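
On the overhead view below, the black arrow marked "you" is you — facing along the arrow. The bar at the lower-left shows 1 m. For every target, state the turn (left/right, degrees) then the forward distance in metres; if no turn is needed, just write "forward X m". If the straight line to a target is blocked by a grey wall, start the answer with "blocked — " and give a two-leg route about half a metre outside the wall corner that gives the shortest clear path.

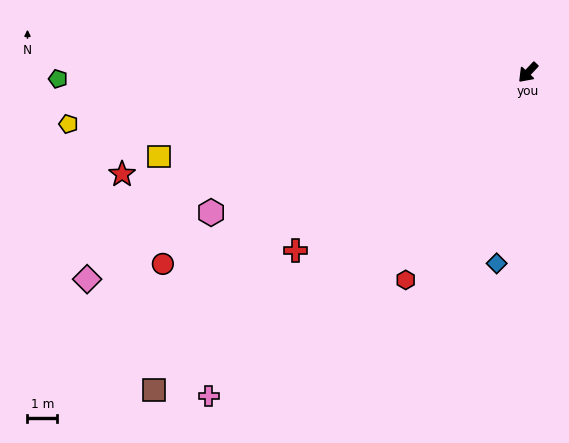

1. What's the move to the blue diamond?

turn left 34°, forward 6.5 m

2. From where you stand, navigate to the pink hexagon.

turn right 23°, forward 11.7 m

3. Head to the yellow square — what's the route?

turn right 34°, forward 12.8 m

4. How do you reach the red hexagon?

turn left 13°, forward 8.1 m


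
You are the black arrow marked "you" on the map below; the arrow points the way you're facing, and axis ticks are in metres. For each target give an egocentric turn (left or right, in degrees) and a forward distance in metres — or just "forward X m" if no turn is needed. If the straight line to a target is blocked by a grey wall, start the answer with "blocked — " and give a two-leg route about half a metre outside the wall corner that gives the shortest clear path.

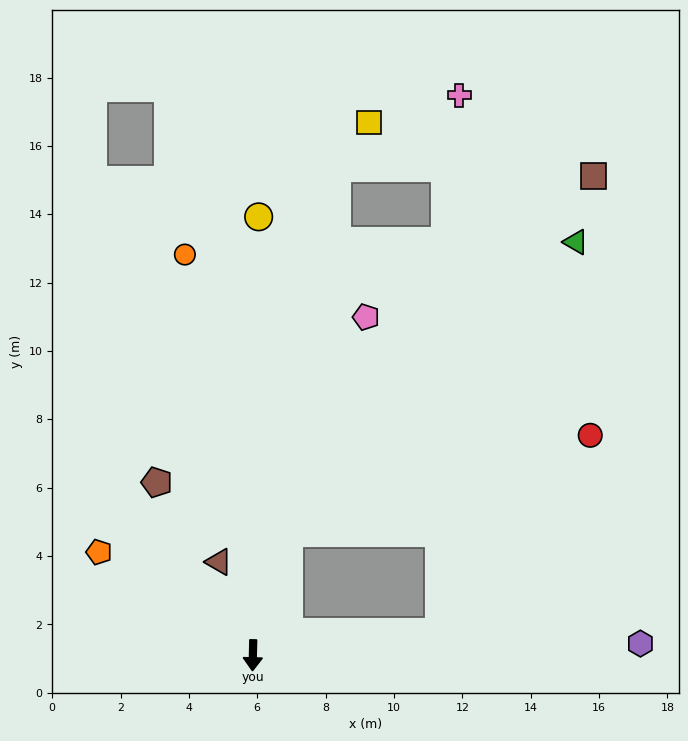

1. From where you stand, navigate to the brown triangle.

turn right 159°, forward 2.9 m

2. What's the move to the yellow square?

blocked — turn left 172°, forward 14.5 m, then turn right 26°, forward 1.6 m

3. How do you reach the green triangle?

blocked — turn left 165°, forward 3.7 m, then turn right 28°, forward 12.0 m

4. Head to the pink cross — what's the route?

blocked — turn left 172°, forward 14.5 m, then turn right 50°, forward 4.2 m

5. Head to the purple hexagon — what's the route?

turn left 93°, forward 11.3 m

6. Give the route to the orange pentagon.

turn right 122°, forward 5.4 m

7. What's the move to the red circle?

blocked — turn left 98°, forward 5.5 m, then turn left 46°, forward 7.3 m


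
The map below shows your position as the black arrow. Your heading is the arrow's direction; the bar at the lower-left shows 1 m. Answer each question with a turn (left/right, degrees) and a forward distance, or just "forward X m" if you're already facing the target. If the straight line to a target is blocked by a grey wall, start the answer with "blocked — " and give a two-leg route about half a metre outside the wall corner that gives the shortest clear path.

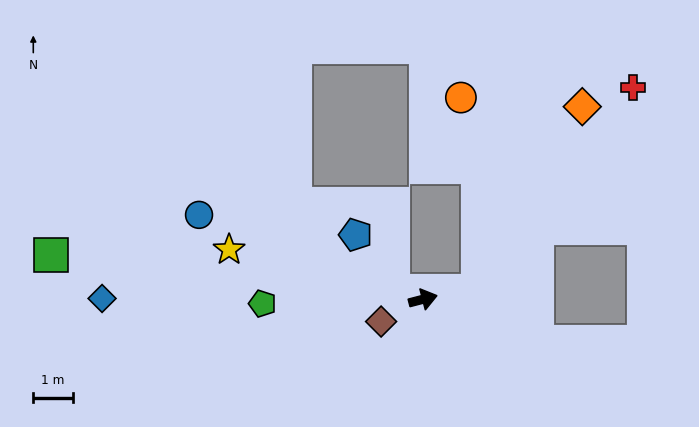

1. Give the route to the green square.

turn left 159°, forward 9.5 m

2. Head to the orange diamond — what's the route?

blocked — turn right 6°, forward 1.4 m, then turn left 52°, forward 5.4 m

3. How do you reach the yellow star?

turn left 151°, forward 5.1 m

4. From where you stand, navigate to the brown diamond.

turn right 167°, forward 1.2 m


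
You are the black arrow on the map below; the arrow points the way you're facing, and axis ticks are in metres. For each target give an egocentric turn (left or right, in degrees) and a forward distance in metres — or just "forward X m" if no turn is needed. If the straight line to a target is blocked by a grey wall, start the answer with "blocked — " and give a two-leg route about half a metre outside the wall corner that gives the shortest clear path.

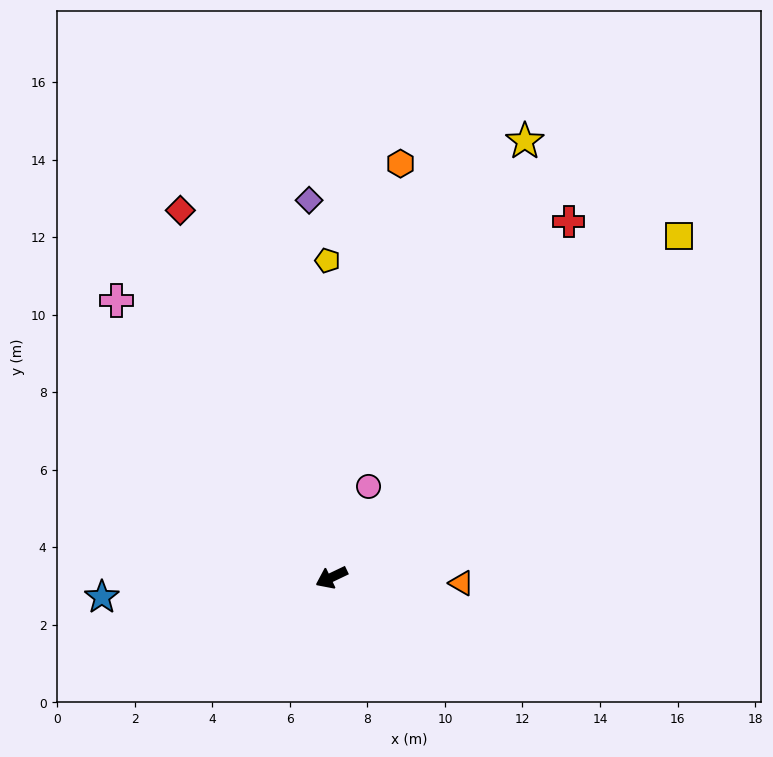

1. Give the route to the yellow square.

turn right 161°, forward 12.6 m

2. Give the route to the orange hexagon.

turn right 125°, forward 10.8 m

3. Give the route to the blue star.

turn right 21°, forward 5.9 m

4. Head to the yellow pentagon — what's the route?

turn right 115°, forward 8.2 m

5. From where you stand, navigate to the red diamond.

turn right 93°, forward 10.2 m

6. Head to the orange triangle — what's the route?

turn left 152°, forward 3.4 m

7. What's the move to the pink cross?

turn right 78°, forward 9.0 m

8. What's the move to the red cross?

turn right 149°, forward 11.0 m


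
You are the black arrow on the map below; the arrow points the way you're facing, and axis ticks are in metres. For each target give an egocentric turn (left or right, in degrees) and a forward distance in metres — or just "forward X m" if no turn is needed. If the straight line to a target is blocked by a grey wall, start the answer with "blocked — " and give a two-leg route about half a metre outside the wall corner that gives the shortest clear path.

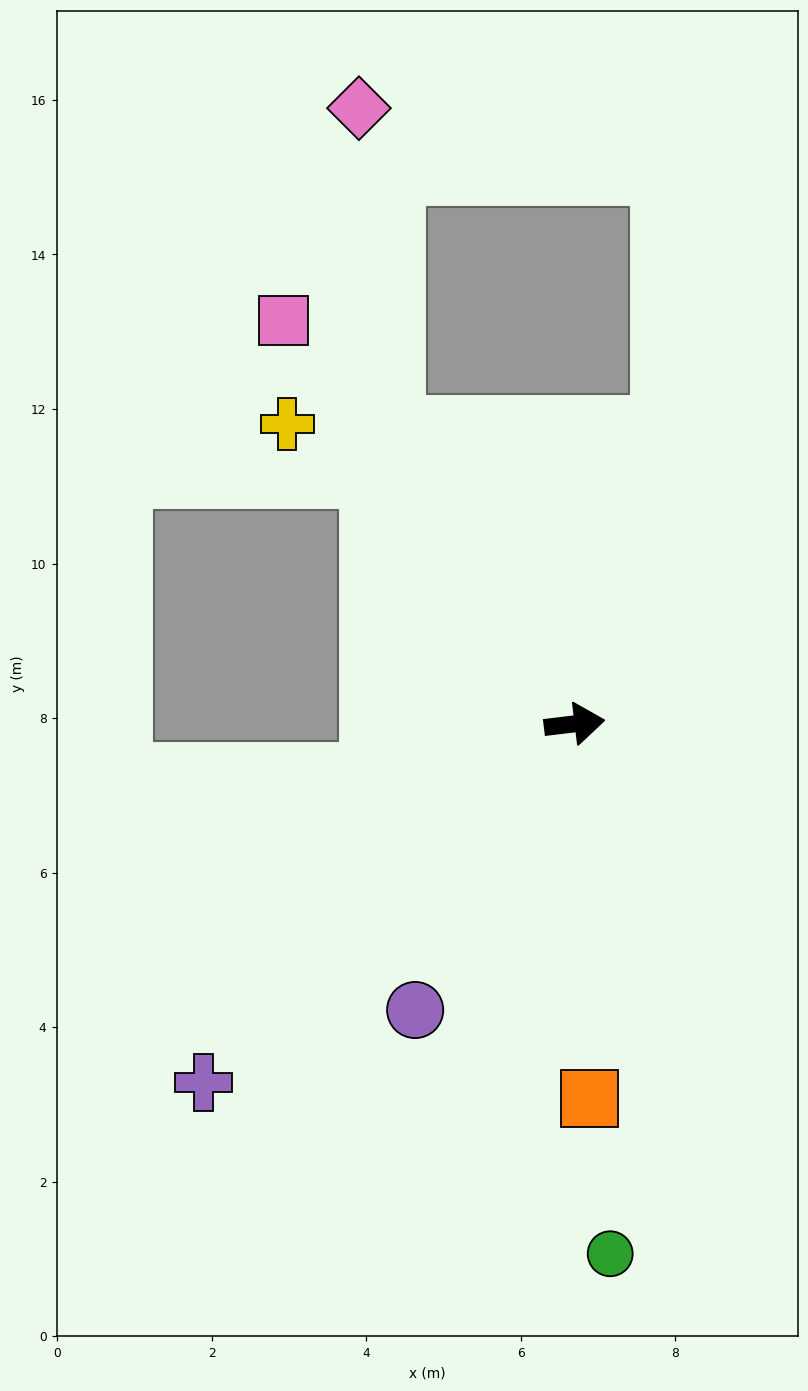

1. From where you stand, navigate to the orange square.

turn right 95°, forward 4.9 m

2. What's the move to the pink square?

turn left 119°, forward 6.4 m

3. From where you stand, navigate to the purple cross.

turn right 143°, forward 6.7 m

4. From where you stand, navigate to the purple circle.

turn right 126°, forward 4.2 m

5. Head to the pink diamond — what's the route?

blocked — turn left 115°, forward 4.5 m, then turn right 26°, forward 4.2 m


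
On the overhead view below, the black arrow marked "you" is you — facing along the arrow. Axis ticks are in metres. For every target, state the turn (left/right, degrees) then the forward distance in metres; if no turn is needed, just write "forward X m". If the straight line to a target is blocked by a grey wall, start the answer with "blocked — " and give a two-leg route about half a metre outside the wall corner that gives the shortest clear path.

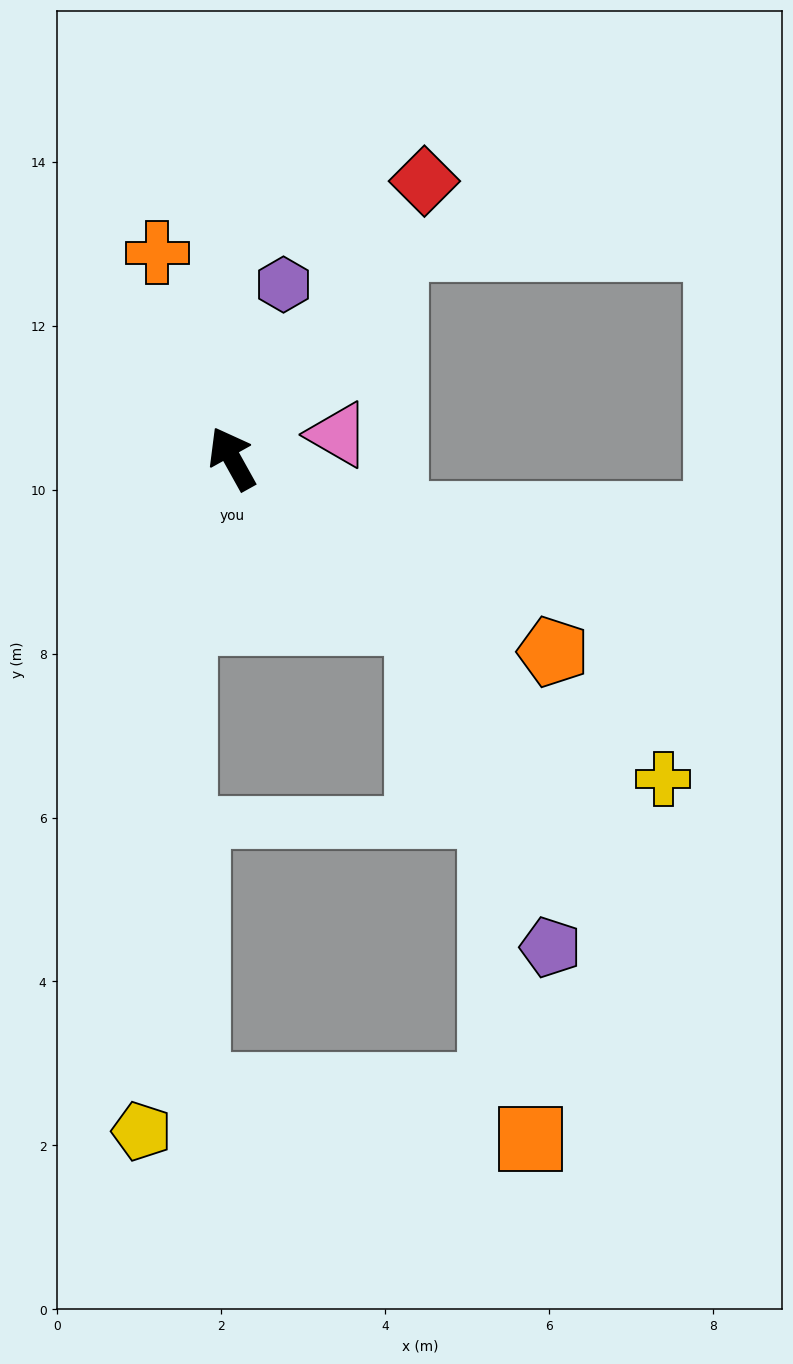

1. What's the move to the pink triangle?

turn right 106°, forward 1.3 m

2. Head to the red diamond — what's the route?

turn right 64°, forward 4.1 m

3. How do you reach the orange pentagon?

turn right 150°, forward 4.6 m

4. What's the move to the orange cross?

turn right 9°, forward 2.7 m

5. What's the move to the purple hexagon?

turn right 46°, forward 2.2 m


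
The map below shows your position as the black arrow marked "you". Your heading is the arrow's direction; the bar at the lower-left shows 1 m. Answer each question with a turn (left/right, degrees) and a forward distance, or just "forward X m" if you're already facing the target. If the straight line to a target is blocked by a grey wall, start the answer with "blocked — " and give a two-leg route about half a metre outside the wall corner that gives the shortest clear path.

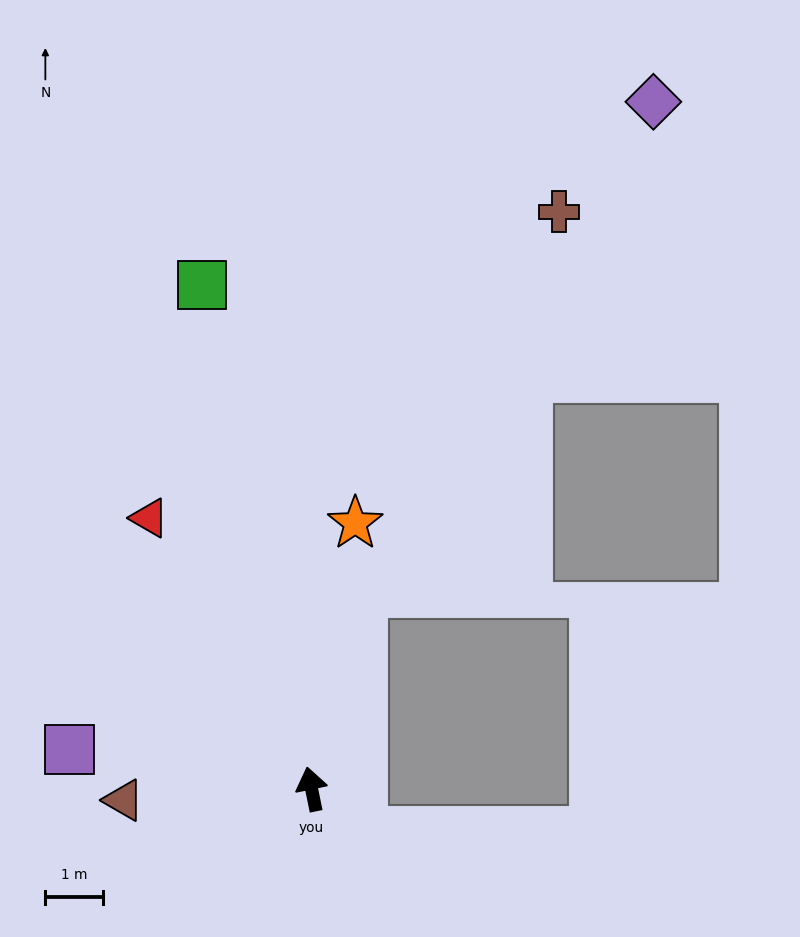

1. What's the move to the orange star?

turn right 21°, forward 4.7 m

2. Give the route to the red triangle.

turn left 19°, forward 5.5 m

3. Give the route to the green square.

forward 9.0 m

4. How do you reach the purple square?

turn left 69°, forward 4.3 m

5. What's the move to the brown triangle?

turn left 82°, forward 3.3 m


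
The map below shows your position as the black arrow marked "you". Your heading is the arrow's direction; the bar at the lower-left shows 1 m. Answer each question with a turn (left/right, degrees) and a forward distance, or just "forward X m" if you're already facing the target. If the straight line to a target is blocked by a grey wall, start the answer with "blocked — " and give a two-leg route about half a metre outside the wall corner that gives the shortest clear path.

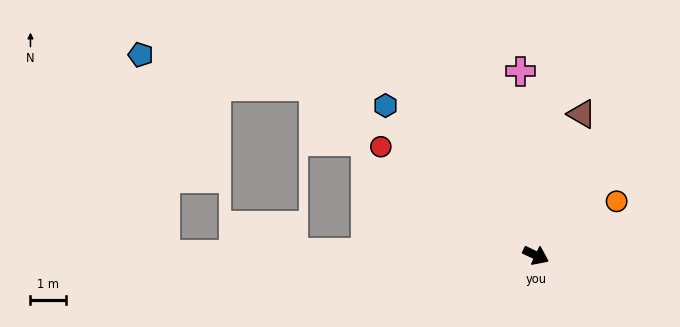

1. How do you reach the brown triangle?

turn left 97°, forward 4.2 m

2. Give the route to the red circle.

turn left 170°, forward 5.3 m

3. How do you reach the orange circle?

turn left 59°, forward 2.7 m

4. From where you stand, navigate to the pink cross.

turn left 120°, forward 5.2 m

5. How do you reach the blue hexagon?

turn left 160°, forward 6.0 m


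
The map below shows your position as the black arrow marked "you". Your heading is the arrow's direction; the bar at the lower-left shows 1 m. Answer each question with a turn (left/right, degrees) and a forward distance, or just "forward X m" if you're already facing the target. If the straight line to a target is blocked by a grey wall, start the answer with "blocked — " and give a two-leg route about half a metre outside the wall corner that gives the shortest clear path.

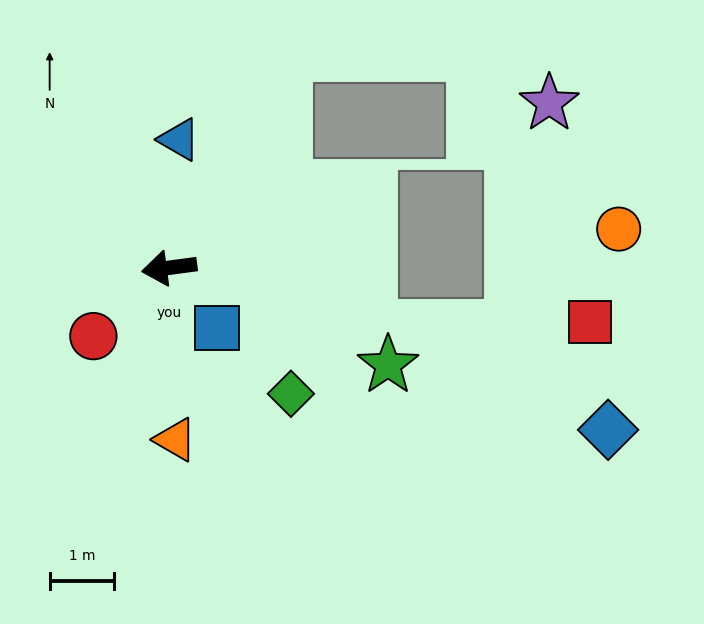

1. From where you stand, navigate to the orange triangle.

turn left 84°, forward 2.7 m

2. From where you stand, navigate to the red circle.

turn left 34°, forward 1.6 m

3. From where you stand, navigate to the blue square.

turn left 121°, forward 1.2 m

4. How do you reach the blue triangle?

turn right 102°, forward 2.0 m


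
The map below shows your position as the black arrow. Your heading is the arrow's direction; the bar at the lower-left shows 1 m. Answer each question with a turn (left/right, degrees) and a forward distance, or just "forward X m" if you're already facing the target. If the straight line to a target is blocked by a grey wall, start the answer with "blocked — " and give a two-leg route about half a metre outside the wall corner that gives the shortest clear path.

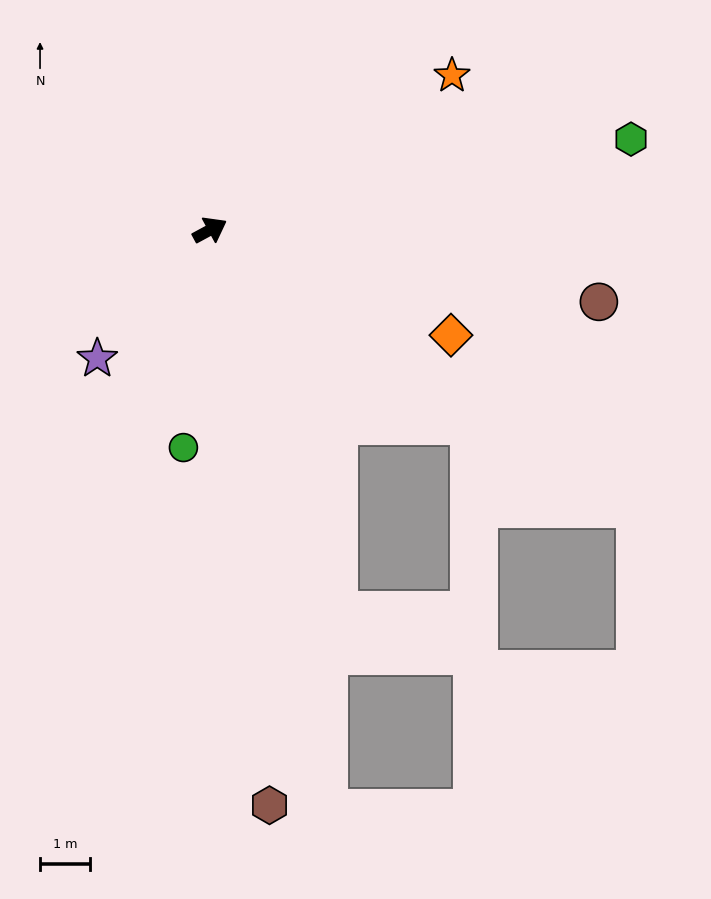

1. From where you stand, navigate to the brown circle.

turn right 39°, forward 7.9 m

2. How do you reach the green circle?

turn right 125°, forward 4.4 m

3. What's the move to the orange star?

turn left 4°, forward 5.8 m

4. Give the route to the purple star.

turn right 160°, forward 3.4 m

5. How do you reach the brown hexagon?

turn right 113°, forward 11.6 m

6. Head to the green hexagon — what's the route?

turn right 16°, forward 8.7 m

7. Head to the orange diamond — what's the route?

turn right 52°, forward 5.3 m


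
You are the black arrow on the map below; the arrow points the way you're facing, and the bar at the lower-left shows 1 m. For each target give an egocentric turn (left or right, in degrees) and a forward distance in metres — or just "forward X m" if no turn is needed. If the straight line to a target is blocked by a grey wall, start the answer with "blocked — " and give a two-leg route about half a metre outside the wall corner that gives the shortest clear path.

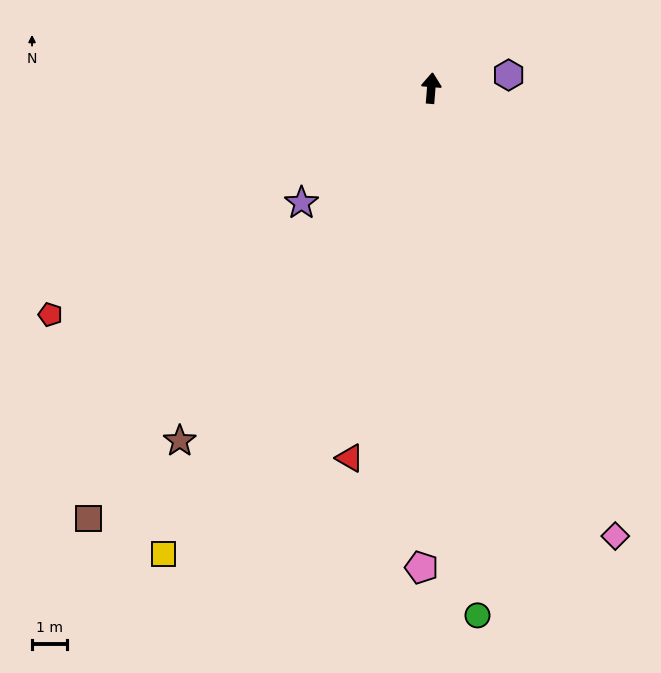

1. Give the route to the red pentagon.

turn left 125°, forward 12.8 m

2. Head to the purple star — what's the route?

turn left 136°, forward 5.0 m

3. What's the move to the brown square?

turn left 146°, forward 15.9 m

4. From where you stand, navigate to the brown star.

turn left 149°, forward 12.5 m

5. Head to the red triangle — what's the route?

turn left 172°, forward 10.9 m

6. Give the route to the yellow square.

turn left 155°, forward 15.5 m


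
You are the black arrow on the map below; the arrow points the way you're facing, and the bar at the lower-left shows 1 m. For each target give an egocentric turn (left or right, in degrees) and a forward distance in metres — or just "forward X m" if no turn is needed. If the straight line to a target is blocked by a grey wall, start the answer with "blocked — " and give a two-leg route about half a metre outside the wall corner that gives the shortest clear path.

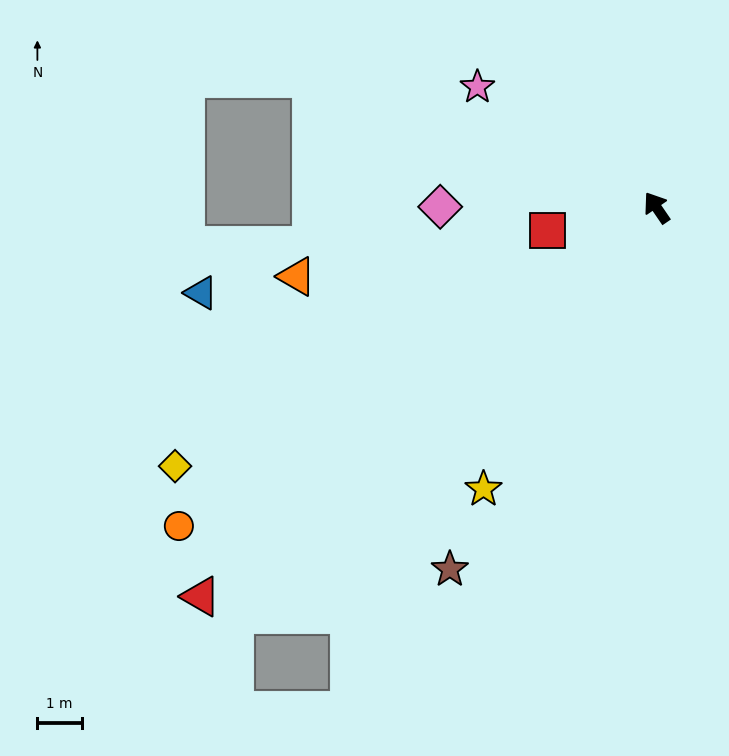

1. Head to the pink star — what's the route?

turn left 22°, forward 4.9 m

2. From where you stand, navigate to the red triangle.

turn left 96°, forward 13.5 m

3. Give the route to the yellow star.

turn left 114°, forward 7.5 m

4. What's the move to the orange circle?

turn left 89°, forward 13.0 m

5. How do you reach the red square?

turn left 67°, forward 2.5 m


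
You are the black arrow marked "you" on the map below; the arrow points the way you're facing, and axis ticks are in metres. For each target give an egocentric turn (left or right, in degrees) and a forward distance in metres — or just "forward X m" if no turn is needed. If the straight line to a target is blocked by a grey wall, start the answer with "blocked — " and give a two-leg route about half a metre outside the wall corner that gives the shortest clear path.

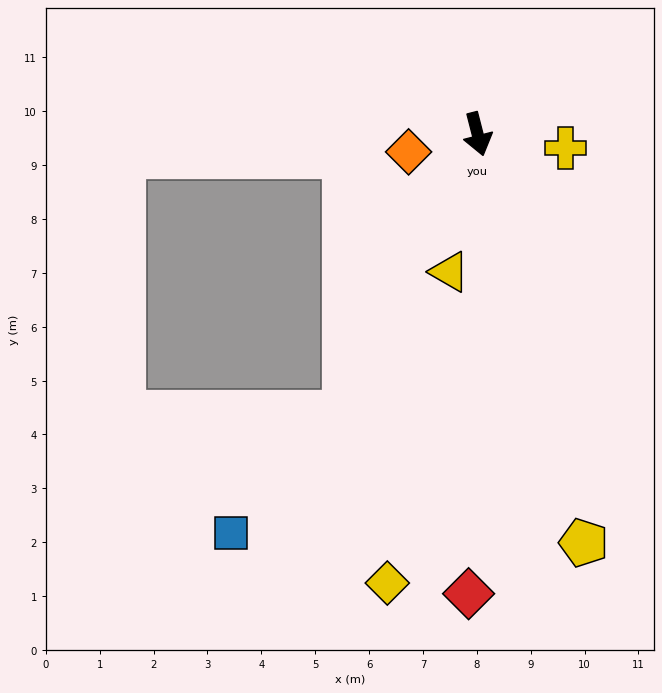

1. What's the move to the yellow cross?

turn left 67°, forward 1.7 m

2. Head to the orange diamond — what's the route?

turn right 90°, forward 1.3 m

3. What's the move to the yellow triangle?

turn right 26°, forward 2.6 m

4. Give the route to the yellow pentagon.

forward 7.8 m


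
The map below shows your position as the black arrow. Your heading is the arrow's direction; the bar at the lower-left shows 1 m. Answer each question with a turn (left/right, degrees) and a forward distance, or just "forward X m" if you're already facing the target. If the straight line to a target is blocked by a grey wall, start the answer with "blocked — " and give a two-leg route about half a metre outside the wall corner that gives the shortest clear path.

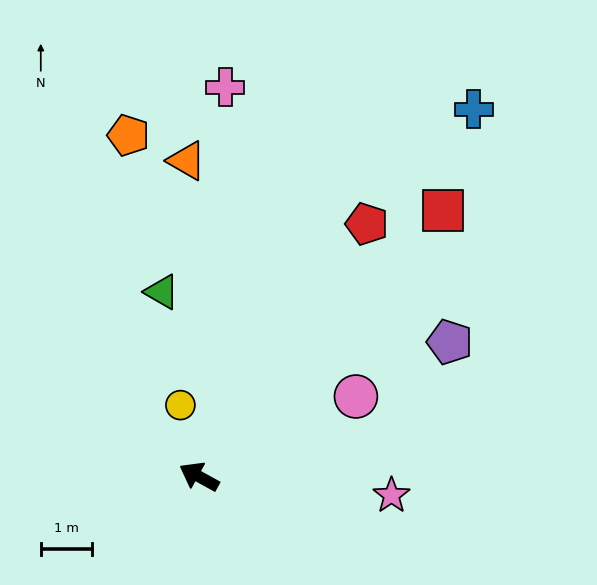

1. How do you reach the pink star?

turn right 157°, forward 3.8 m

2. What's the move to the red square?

turn right 104°, forward 7.1 m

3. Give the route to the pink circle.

turn right 124°, forward 3.5 m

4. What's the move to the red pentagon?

turn right 95°, forward 6.0 m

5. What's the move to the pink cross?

turn right 65°, forward 7.7 m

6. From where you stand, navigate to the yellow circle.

turn right 47°, forward 1.5 m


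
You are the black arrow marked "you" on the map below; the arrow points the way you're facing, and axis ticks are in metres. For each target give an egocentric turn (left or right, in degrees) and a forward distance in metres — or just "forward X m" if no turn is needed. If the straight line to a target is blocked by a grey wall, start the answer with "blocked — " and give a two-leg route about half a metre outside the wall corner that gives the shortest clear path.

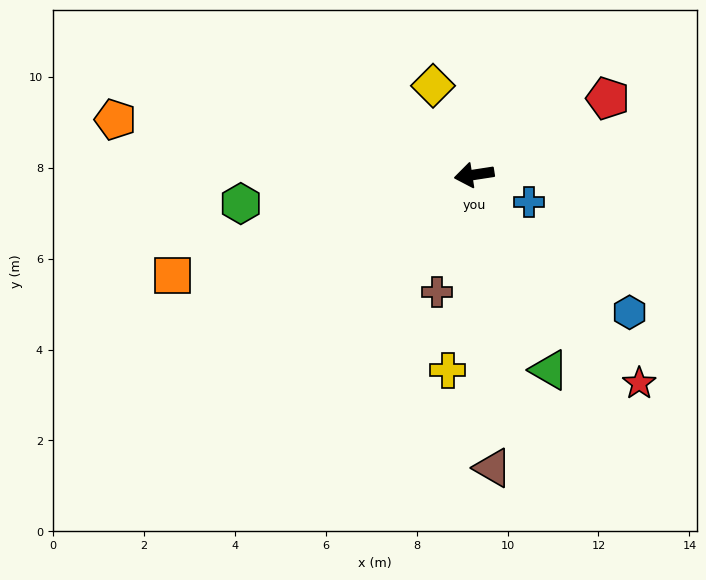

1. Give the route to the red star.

turn left 120°, forward 5.8 m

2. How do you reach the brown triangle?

turn left 85°, forward 6.5 m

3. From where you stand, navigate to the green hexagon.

forward 5.2 m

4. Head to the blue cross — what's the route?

turn left 145°, forward 1.3 m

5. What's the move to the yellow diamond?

turn right 74°, forward 2.2 m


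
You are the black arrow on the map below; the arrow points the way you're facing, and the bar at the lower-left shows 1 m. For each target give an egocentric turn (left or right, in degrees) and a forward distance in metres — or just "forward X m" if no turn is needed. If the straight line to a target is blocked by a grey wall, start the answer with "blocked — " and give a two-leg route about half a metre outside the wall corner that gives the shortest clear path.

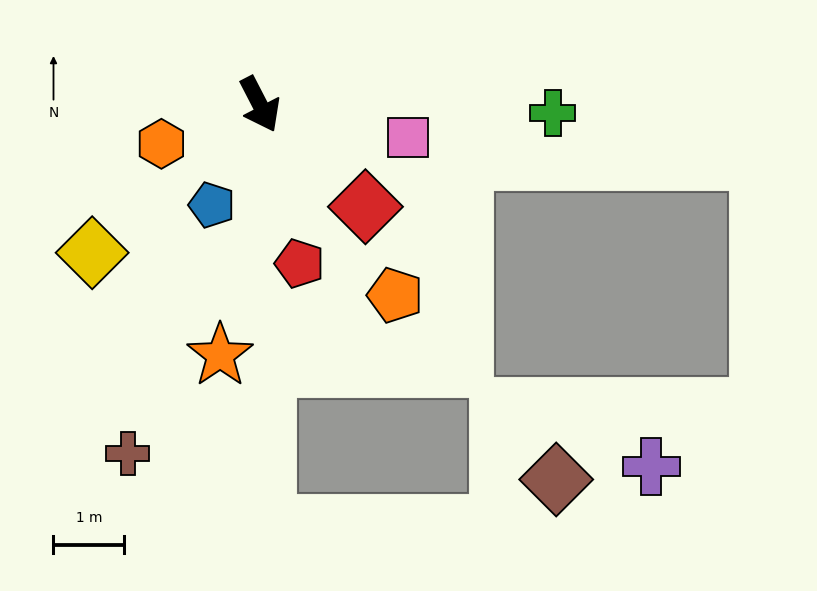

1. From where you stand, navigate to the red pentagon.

turn right 13°, forward 2.3 m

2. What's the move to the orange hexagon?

turn right 96°, forward 1.5 m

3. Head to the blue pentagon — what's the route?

turn right 53°, forward 1.6 m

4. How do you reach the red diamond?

turn left 19°, forward 2.1 m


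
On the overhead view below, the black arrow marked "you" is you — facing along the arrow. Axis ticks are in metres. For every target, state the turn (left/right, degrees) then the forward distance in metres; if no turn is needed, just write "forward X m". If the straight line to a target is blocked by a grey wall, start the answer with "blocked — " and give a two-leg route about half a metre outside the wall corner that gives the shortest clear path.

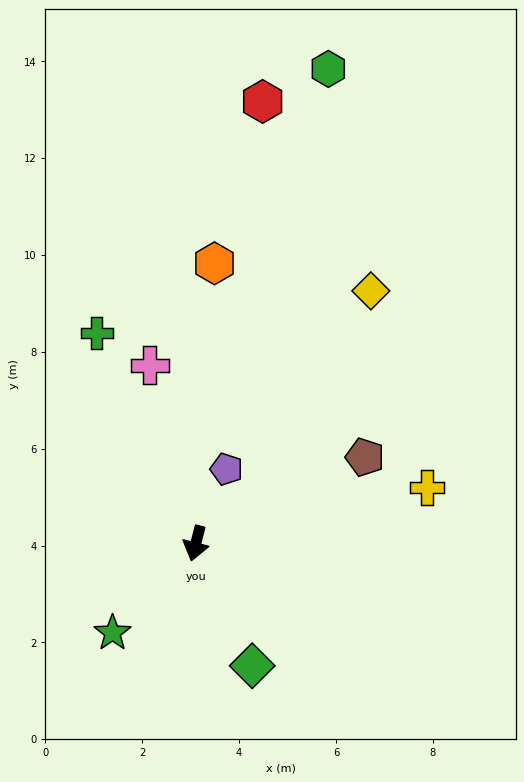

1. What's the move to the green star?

turn right 29°, forward 2.5 m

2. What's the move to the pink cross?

turn right 151°, forward 3.8 m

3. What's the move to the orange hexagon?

turn right 169°, forward 5.8 m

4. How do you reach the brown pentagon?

turn left 131°, forward 3.9 m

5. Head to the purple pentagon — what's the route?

turn left 172°, forward 1.7 m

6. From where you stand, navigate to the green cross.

turn right 140°, forward 4.8 m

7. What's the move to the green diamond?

turn left 39°, forward 2.8 m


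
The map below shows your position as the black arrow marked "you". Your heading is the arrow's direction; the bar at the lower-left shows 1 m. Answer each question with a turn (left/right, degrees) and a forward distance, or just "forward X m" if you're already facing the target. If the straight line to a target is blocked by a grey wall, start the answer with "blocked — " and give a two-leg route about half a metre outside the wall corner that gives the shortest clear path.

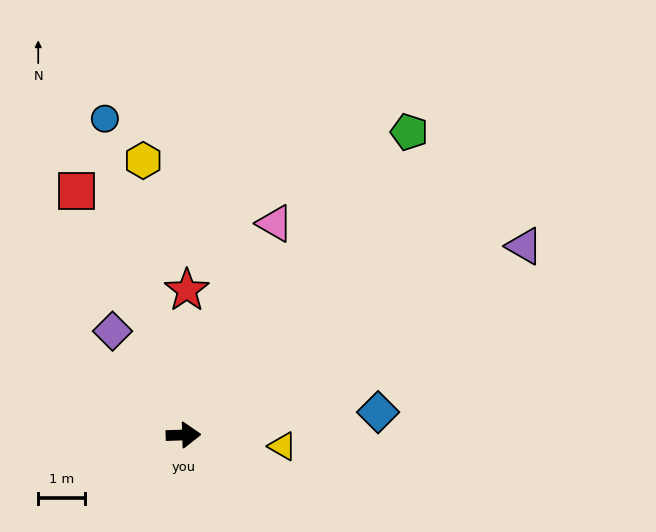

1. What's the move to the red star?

turn left 87°, forward 3.1 m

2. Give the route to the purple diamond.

turn left 122°, forward 2.7 m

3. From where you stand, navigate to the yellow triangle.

turn right 8°, forward 2.2 m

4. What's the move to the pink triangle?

turn left 65°, forward 5.0 m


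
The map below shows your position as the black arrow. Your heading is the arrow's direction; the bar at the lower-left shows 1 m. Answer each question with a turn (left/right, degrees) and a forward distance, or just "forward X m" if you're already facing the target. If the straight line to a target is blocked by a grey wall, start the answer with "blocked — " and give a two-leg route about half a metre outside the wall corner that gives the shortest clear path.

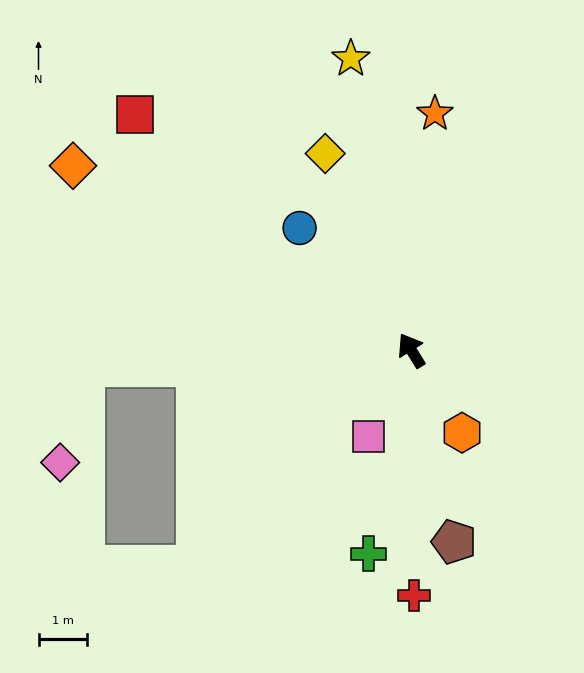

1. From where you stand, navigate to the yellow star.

turn right 20°, forward 6.1 m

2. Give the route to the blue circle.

turn left 11°, forward 3.4 m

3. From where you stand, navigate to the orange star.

turn right 37°, forward 4.9 m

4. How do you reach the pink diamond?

blocked — turn left 61°, forward 6.7 m, then turn left 73°, forward 2.0 m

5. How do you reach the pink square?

turn left 122°, forward 2.0 m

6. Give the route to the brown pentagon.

turn left 161°, forward 4.0 m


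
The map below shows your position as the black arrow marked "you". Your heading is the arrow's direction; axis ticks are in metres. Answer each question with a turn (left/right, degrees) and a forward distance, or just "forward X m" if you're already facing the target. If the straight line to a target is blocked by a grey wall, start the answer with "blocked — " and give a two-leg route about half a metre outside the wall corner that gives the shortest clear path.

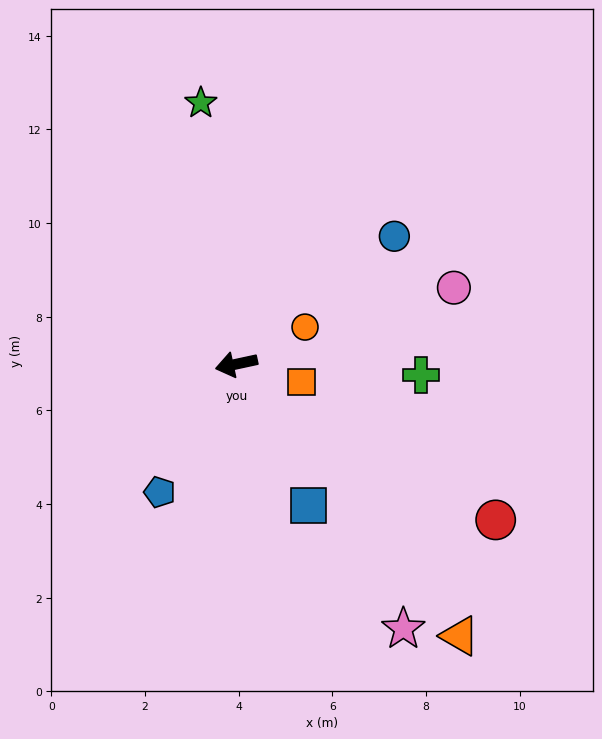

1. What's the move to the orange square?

turn left 153°, forward 1.4 m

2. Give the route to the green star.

turn right 94°, forward 5.6 m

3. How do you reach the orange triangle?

turn left 117°, forward 7.5 m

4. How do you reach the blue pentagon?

turn left 47°, forward 3.2 m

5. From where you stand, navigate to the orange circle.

turn right 164°, forward 1.7 m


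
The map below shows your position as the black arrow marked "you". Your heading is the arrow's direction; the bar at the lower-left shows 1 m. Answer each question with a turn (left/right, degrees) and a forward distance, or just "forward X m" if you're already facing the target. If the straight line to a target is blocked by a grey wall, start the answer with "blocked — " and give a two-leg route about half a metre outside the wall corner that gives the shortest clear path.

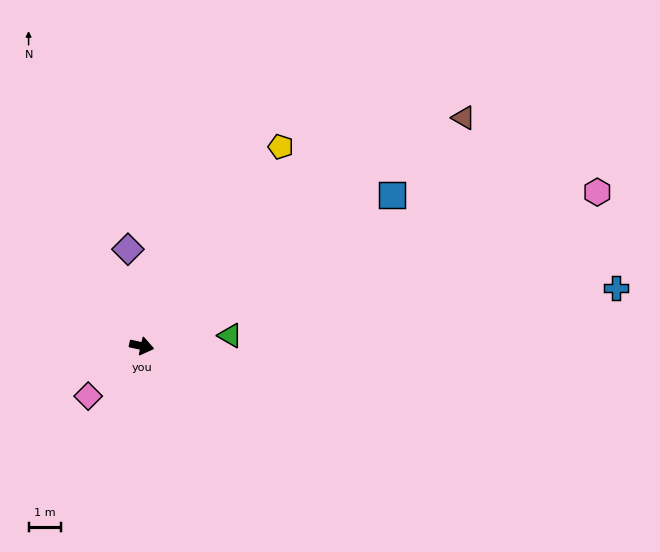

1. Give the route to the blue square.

turn left 43°, forward 9.0 m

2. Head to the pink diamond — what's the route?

turn right 125°, forward 2.2 m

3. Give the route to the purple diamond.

turn left 110°, forward 3.0 m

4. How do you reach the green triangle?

turn left 19°, forward 2.7 m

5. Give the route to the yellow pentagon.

turn left 67°, forward 7.4 m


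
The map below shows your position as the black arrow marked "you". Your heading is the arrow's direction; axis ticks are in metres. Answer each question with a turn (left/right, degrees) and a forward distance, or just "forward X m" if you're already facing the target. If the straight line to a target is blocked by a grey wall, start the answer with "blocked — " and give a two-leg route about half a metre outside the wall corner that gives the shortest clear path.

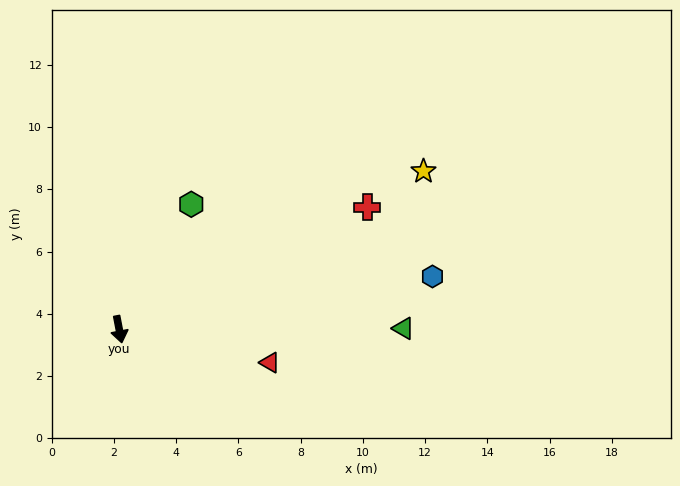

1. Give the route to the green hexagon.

turn left 139°, forward 4.6 m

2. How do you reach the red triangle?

turn left 67°, forward 5.0 m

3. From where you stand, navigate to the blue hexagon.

turn left 89°, forward 10.2 m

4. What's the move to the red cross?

turn left 105°, forward 8.9 m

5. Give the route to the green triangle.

turn left 79°, forward 9.1 m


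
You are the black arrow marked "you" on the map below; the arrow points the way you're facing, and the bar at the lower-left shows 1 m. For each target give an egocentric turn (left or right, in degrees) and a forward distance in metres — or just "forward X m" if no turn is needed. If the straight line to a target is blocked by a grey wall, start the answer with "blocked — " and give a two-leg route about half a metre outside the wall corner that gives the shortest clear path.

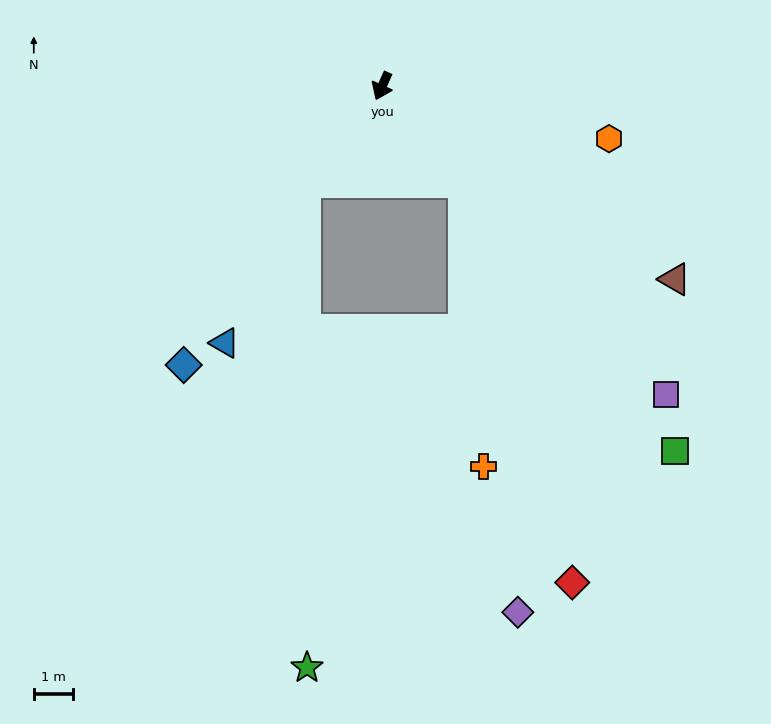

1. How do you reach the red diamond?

blocked — turn left 65°, forward 3.2 m, then turn right 26°, forward 10.6 m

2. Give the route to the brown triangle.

turn left 81°, forward 9.0 m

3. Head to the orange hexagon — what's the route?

turn left 101°, forward 6.0 m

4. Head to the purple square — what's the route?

turn left 67°, forward 10.7 m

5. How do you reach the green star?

blocked — turn right 15°, forward 3.1 m, then turn left 39°, forward 12.4 m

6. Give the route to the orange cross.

blocked — turn left 65°, forward 3.2 m, then turn right 37°, forward 7.3 m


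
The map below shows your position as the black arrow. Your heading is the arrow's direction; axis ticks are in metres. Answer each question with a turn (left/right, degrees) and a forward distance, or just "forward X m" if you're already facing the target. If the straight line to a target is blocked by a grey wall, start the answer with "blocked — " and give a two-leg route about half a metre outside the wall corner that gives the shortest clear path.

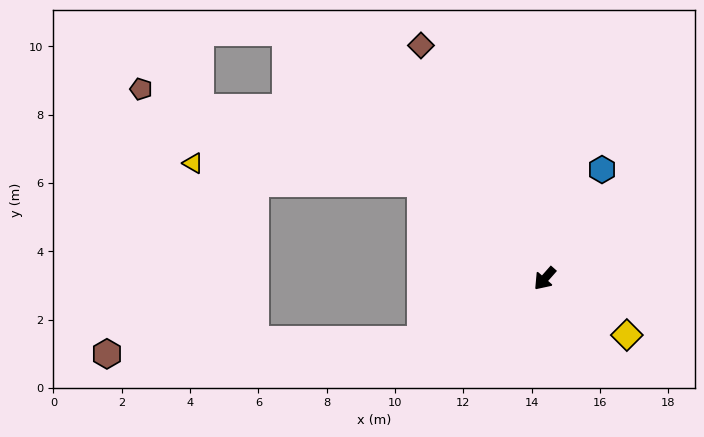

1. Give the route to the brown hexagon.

blocked — turn right 22°, forward 4.0 m, then turn right 24°, forward 9.2 m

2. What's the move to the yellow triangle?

blocked — turn right 87°, forward 4.6 m, then turn left 34°, forward 6.7 m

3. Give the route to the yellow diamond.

turn left 97°, forward 2.9 m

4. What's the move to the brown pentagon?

blocked — turn right 87°, forward 4.6 m, then turn left 20°, forward 8.7 m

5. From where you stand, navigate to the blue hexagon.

turn right 166°, forward 3.6 m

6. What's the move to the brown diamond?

turn right 111°, forward 7.7 m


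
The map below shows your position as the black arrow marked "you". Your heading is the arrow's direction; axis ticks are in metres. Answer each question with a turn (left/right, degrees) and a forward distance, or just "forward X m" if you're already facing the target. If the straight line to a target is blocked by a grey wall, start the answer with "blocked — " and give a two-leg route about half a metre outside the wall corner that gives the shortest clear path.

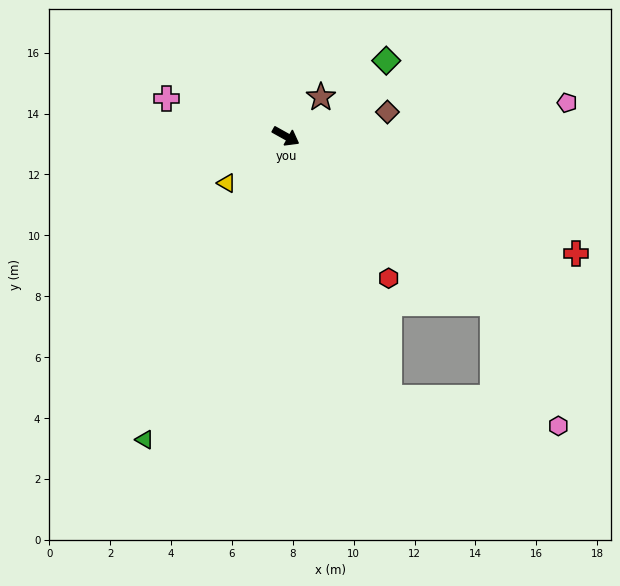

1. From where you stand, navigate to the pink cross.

turn right 168°, forward 4.1 m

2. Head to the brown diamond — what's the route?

turn left 43°, forward 3.4 m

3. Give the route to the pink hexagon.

blocked — turn right 10°, forward 8.7 m, then turn right 23°, forward 4.6 m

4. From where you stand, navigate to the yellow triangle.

turn right 112°, forward 2.5 m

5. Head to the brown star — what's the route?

turn left 77°, forward 1.7 m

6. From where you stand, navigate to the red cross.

turn left 7°, forward 10.3 m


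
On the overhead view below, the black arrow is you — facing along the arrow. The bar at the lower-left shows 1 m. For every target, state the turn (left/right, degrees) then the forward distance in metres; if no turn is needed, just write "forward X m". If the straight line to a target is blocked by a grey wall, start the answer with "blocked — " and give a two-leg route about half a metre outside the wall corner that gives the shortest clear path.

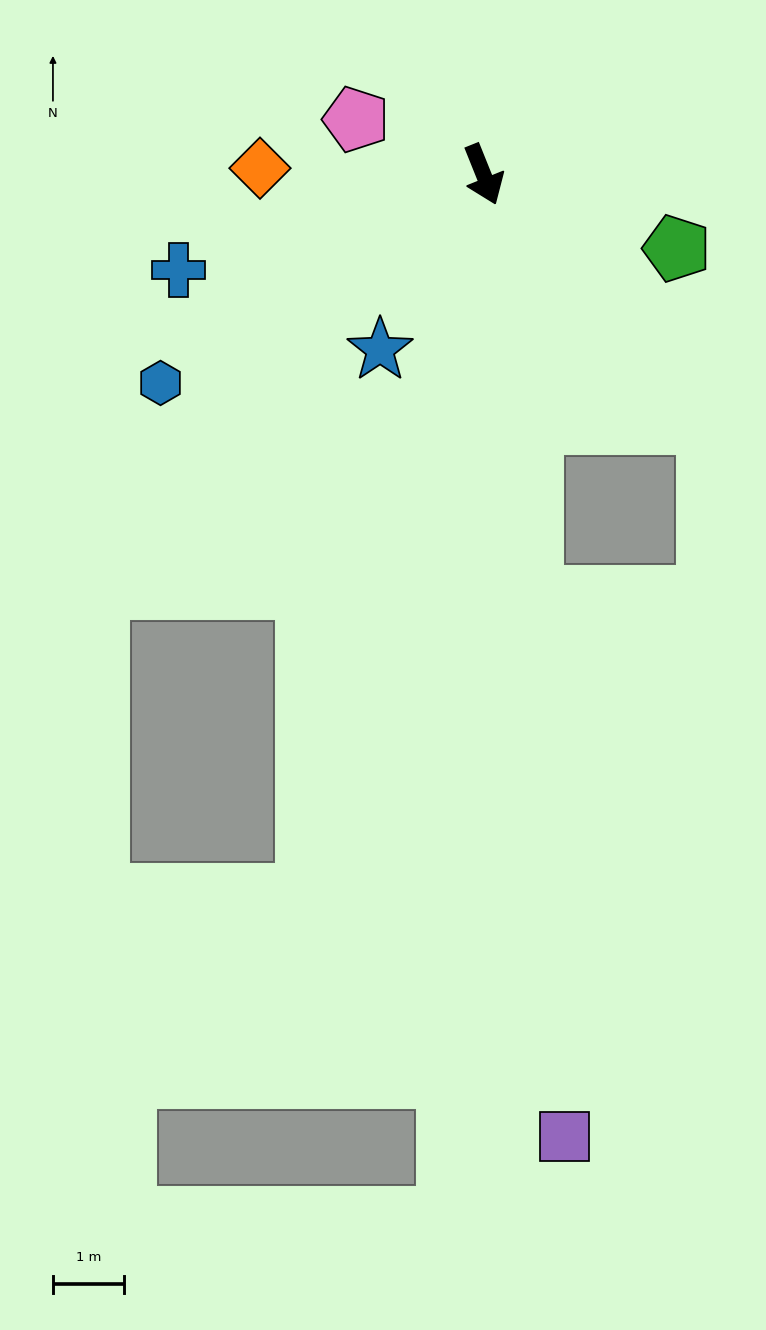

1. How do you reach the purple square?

turn right 17°, forward 13.6 m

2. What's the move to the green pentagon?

turn left 47°, forward 2.9 m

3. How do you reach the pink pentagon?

turn right 135°, forward 2.0 m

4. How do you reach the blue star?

turn right 52°, forward 2.9 m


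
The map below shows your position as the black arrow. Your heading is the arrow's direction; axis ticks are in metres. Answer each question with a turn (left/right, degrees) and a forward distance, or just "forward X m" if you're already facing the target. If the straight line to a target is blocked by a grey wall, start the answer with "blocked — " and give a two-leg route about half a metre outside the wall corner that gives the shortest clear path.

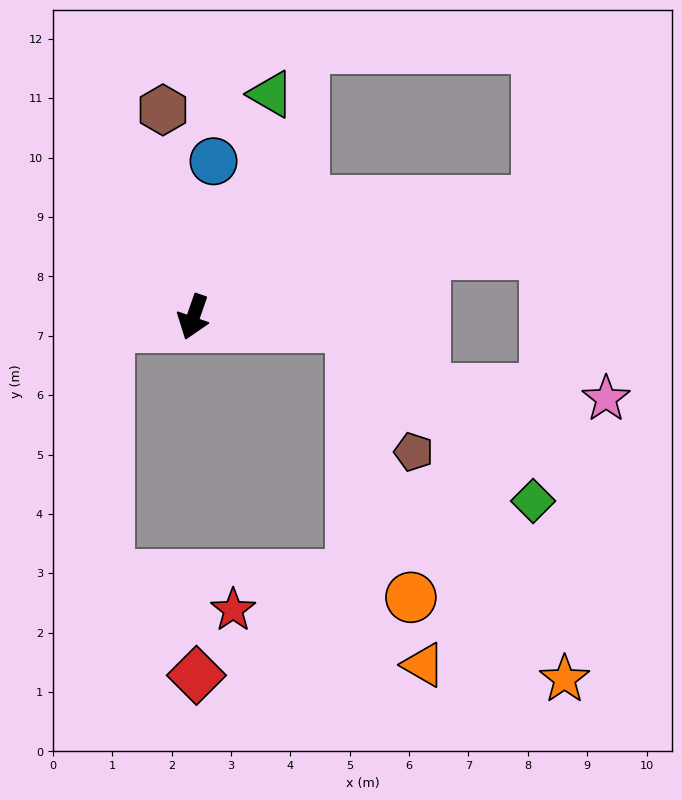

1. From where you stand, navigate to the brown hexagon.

turn right 153°, forward 3.5 m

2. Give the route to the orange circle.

blocked — turn left 105°, forward 2.7 m, then turn right 73°, forward 4.7 m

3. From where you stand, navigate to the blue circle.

turn right 168°, forward 2.6 m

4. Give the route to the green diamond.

blocked — turn left 105°, forward 2.7 m, then turn right 39°, forward 4.2 m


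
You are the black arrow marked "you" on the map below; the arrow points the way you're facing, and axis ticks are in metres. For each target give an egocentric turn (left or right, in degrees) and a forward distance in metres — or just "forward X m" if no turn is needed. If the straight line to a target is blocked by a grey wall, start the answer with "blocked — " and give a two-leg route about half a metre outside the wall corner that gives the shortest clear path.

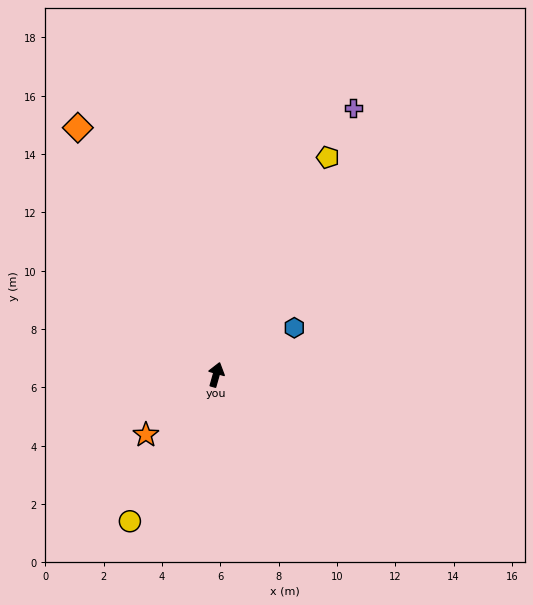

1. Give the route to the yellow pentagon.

turn right 11°, forward 8.4 m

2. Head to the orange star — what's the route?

turn left 146°, forward 3.2 m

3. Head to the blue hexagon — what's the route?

turn right 43°, forward 3.1 m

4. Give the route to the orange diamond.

turn left 45°, forward 9.7 m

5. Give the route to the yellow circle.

turn left 165°, forward 5.8 m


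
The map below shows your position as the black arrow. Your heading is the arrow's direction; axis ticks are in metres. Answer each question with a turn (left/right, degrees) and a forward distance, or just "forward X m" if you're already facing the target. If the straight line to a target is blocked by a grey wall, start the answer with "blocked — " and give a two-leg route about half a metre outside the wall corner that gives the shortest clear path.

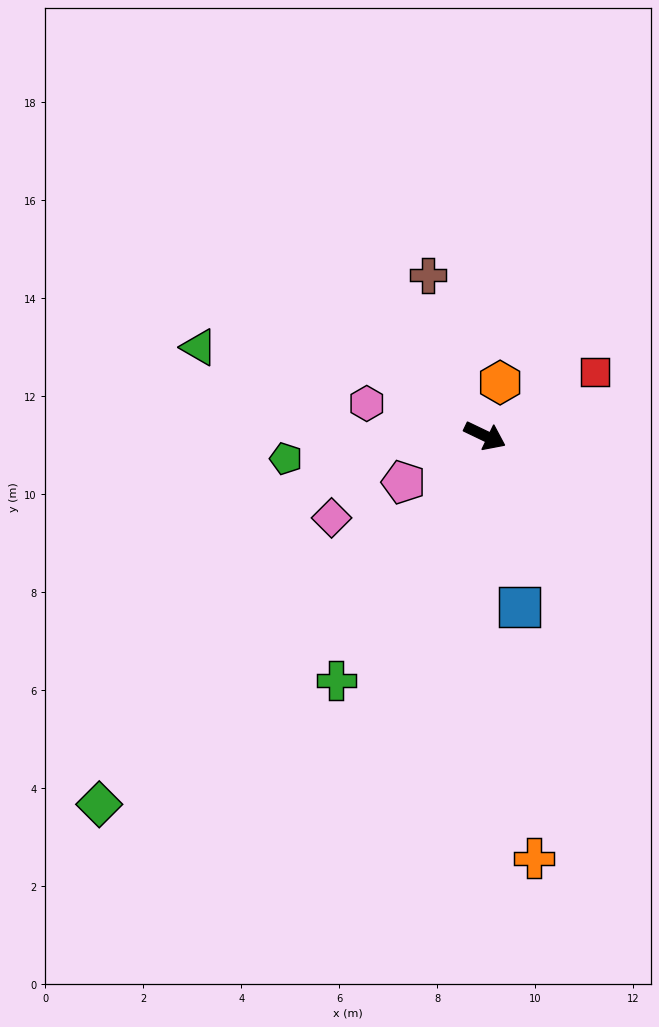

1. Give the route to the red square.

turn left 56°, forward 2.6 m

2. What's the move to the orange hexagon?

turn left 100°, forward 1.1 m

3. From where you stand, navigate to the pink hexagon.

turn right 170°, forward 2.5 m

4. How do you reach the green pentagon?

turn right 148°, forward 4.1 m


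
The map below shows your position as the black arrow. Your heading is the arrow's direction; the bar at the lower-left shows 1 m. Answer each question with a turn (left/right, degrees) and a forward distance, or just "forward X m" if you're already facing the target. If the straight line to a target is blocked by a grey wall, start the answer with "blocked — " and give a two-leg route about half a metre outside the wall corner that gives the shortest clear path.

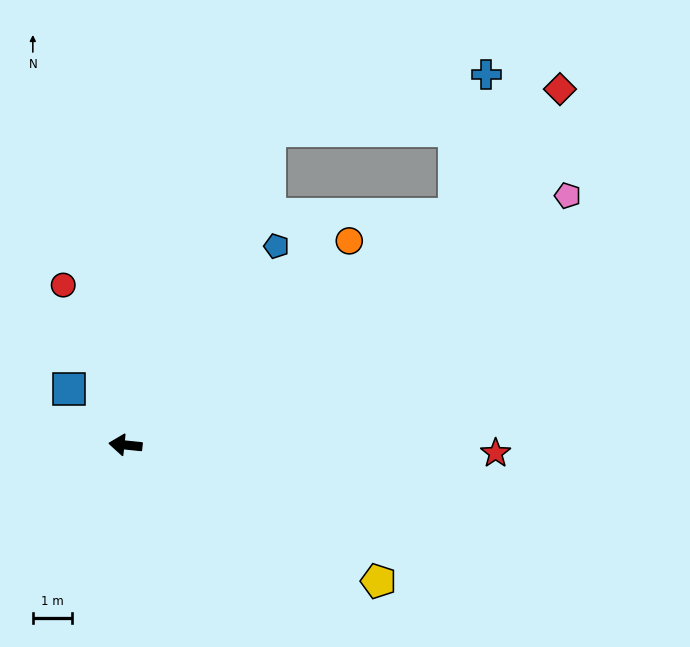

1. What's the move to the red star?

turn right 175°, forward 9.5 m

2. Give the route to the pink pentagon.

turn right 145°, forward 13.0 m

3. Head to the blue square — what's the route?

turn right 39°, forward 2.0 m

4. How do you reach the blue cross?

blocked — turn right 139°, forward 10.3 m, then turn left 42°, forward 3.7 m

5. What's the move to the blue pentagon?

turn right 121°, forward 6.4 m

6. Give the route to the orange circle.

turn right 132°, forward 7.8 m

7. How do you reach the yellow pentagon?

turn left 158°, forward 7.4 m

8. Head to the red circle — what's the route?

turn right 63°, forward 4.4 m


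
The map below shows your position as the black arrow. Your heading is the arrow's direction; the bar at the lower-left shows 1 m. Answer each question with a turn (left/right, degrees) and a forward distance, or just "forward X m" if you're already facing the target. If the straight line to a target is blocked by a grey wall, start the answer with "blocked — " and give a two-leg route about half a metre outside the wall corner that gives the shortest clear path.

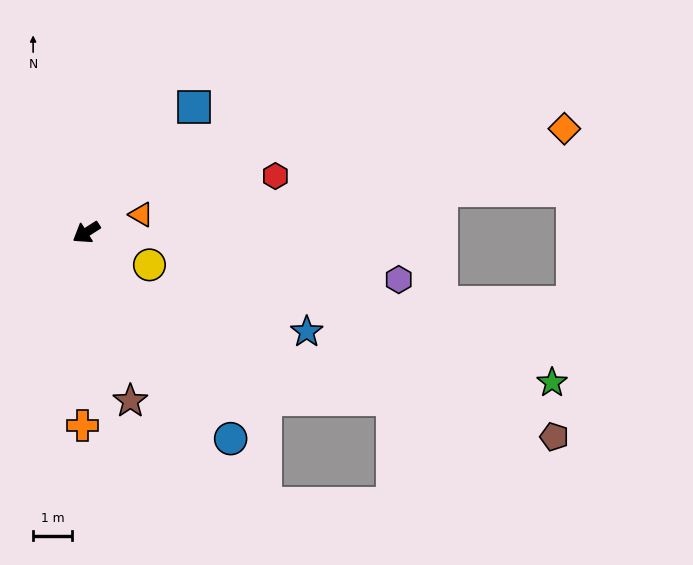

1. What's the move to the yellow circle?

turn left 120°, forward 1.8 m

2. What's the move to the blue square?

turn right 163°, forward 4.2 m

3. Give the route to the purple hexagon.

turn left 139°, forward 8.1 m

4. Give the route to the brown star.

turn left 72°, forward 4.5 m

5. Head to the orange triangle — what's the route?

turn left 165°, forward 1.5 m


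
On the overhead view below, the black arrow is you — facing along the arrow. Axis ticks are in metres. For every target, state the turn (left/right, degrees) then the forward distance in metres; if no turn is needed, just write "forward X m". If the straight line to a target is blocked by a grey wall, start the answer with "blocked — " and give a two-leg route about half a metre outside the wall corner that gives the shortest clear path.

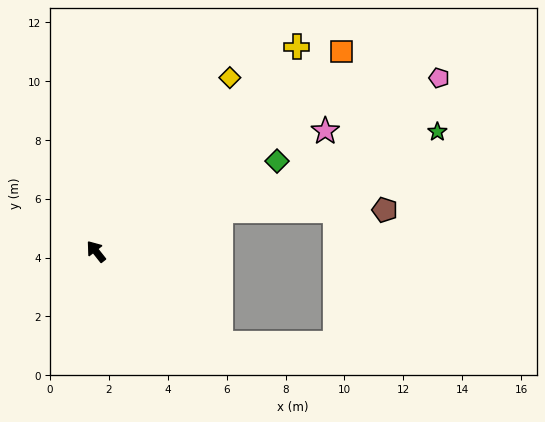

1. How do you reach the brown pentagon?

blocked — turn right 110°, forward 4.5 m, then turn right 18°, forward 5.6 m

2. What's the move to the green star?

turn right 109°, forward 12.3 m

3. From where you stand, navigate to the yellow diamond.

turn right 76°, forward 7.4 m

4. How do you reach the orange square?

turn right 89°, forward 10.8 m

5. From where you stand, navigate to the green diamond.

turn right 102°, forward 6.9 m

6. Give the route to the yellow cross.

turn right 83°, forward 9.7 m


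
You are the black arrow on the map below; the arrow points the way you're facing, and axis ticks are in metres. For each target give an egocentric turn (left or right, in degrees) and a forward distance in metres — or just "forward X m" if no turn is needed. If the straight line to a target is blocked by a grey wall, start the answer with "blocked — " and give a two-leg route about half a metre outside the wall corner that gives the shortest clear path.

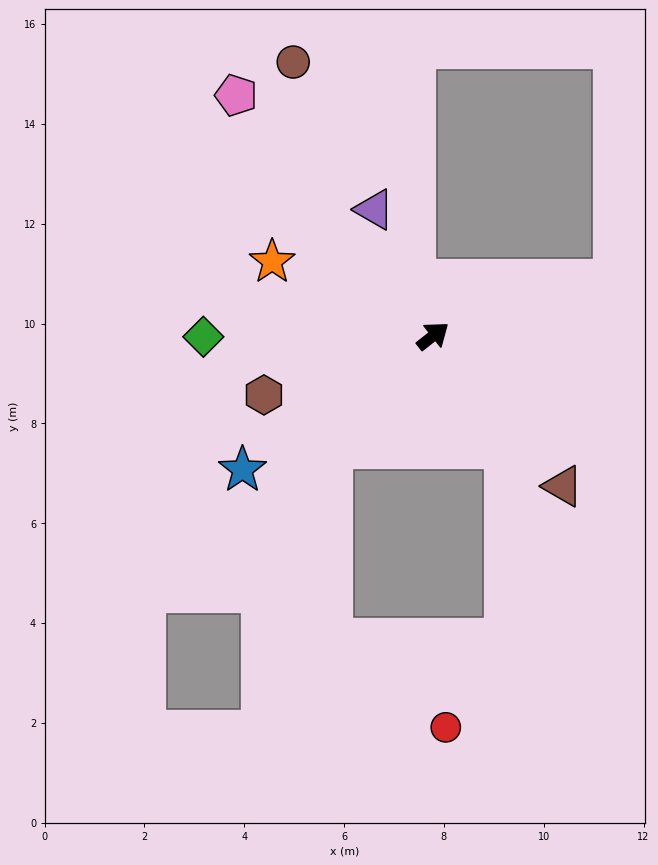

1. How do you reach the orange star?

turn left 117°, forward 3.6 m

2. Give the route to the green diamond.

turn left 142°, forward 4.6 m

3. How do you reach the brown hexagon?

turn left 161°, forward 3.6 m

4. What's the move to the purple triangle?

turn left 77°, forward 2.8 m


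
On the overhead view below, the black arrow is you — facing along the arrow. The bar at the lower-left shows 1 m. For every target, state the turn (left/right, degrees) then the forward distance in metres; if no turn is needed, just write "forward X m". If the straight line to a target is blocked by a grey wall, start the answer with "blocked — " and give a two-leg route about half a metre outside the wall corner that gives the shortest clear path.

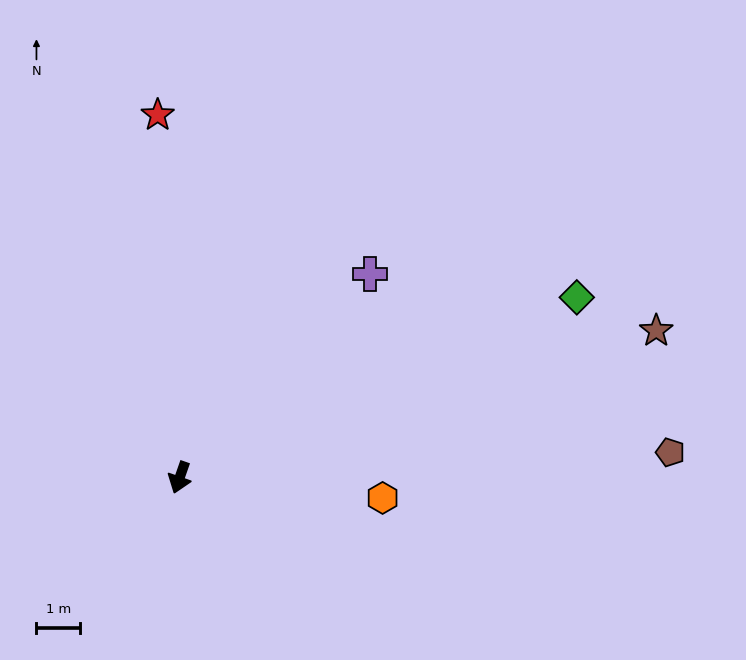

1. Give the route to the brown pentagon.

turn left 112°, forward 11.3 m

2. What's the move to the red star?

turn right 157°, forward 8.4 m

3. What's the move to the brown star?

turn left 126°, forward 11.5 m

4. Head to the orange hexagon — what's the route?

turn left 104°, forward 4.7 m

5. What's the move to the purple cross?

turn left 156°, forward 6.4 m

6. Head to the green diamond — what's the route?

turn left 134°, forward 10.1 m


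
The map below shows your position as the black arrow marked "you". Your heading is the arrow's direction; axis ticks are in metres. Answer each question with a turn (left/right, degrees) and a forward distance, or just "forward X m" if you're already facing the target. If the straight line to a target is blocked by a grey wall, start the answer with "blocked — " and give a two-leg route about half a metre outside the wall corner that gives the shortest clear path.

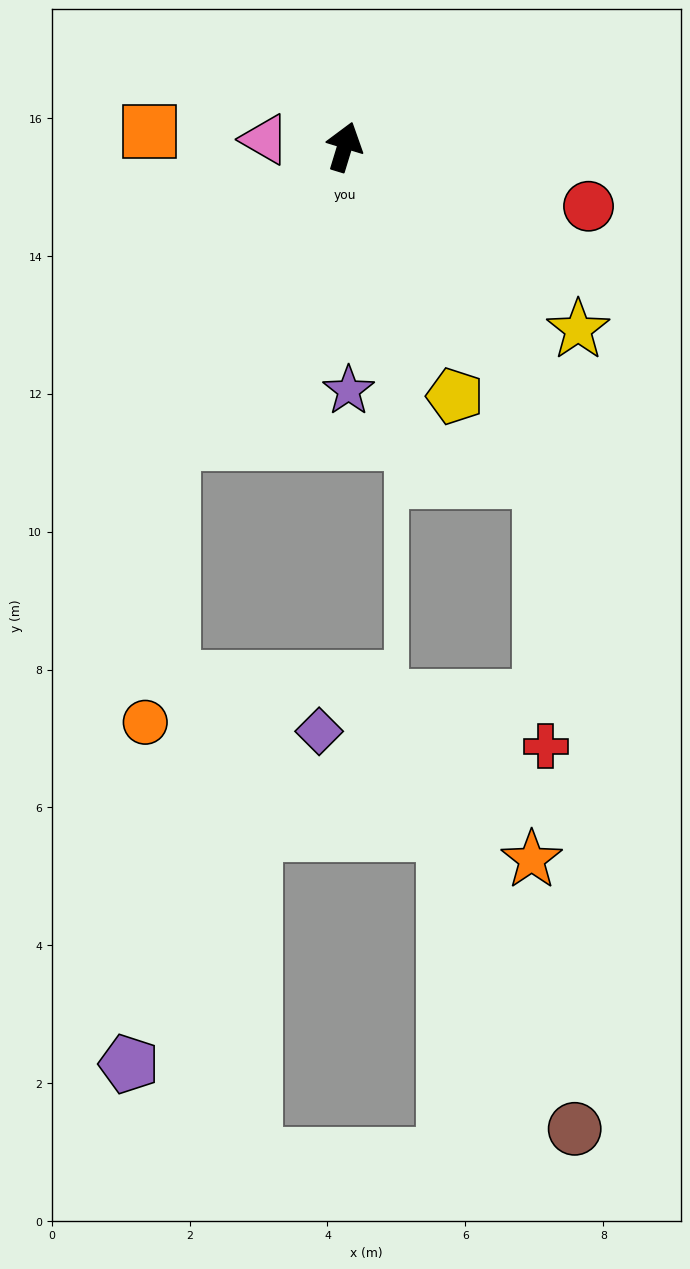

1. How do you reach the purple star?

turn right 162°, forward 3.5 m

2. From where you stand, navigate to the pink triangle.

turn left 102°, forward 1.2 m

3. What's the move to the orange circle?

blocked — turn left 166°, forward 5.0 m, then turn left 26°, forward 4.1 m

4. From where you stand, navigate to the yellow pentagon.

turn right 139°, forward 4.0 m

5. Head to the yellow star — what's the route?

turn right 111°, forward 4.3 m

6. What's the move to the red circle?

turn right 87°, forward 3.6 m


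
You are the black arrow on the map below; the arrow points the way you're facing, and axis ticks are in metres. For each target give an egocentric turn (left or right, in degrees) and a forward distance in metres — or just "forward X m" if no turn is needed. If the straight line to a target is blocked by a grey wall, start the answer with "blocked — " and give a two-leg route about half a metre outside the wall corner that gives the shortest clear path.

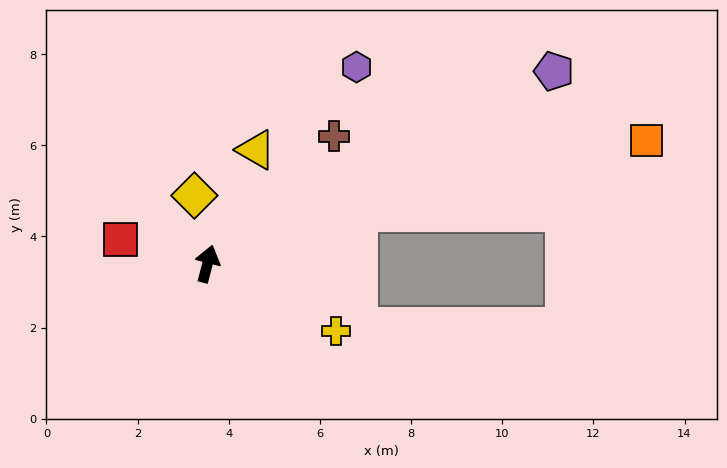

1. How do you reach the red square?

turn left 89°, forward 2.0 m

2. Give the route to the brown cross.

turn right 30°, forward 3.9 m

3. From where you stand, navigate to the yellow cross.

turn right 103°, forward 3.2 m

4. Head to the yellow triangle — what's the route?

turn right 9°, forward 2.7 m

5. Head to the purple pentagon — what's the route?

turn right 46°, forward 8.7 m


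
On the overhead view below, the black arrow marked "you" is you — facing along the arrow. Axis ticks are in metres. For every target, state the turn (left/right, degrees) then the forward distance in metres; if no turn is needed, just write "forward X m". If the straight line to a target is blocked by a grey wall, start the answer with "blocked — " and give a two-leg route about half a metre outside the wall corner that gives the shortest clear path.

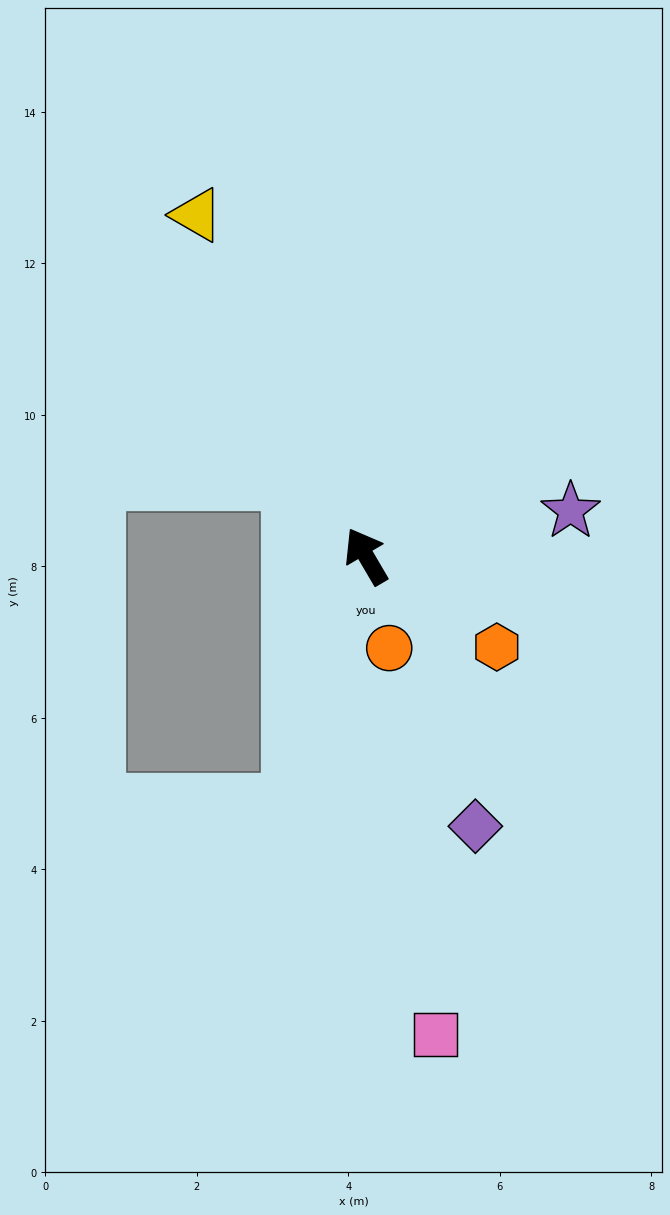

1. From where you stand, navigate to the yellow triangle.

turn right 4°, forward 5.0 m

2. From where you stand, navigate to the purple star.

turn right 108°, forward 2.8 m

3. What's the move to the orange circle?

turn left 164°, forward 1.3 m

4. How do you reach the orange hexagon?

turn right 155°, forward 2.1 m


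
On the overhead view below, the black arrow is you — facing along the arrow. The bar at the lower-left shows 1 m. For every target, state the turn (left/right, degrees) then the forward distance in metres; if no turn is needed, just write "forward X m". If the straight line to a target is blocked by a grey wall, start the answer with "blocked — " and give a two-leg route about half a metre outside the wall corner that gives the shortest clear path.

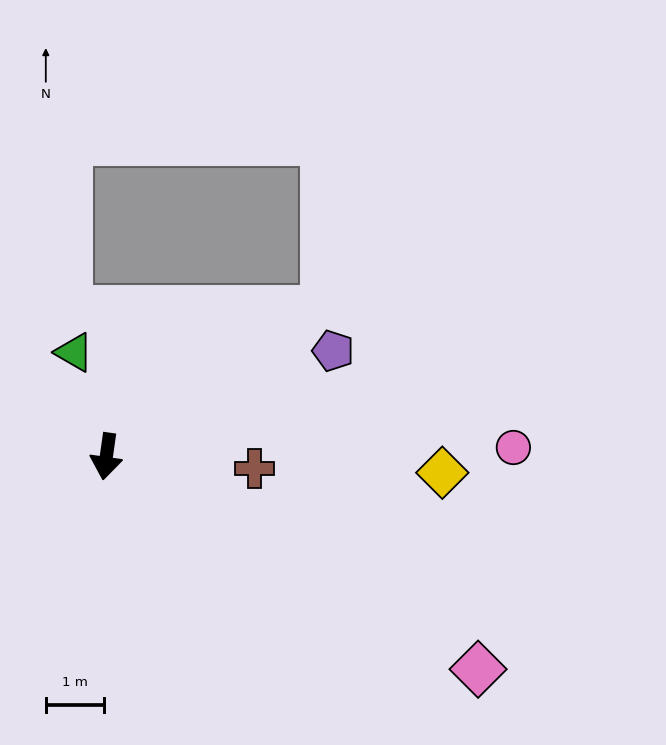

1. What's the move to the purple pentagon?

turn left 123°, forward 4.3 m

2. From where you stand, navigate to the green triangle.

turn right 155°, forward 1.9 m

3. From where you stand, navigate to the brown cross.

turn left 93°, forward 2.5 m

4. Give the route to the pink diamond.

turn left 68°, forward 7.3 m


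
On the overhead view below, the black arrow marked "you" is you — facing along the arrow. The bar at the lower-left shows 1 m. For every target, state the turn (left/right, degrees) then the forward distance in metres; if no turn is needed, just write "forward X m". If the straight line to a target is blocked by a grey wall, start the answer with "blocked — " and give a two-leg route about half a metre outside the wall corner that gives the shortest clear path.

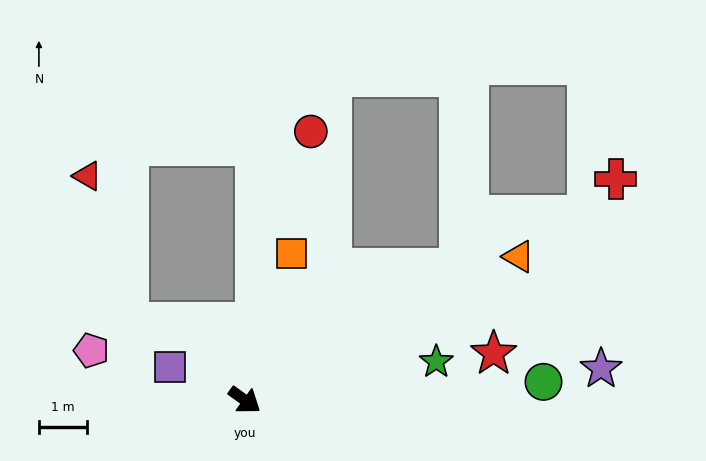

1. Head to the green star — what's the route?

turn left 47°, forward 4.0 m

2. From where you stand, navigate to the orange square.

turn left 108°, forward 3.2 m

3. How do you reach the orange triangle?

turn left 63°, forward 6.4 m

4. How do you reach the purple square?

turn right 168°, forward 1.7 m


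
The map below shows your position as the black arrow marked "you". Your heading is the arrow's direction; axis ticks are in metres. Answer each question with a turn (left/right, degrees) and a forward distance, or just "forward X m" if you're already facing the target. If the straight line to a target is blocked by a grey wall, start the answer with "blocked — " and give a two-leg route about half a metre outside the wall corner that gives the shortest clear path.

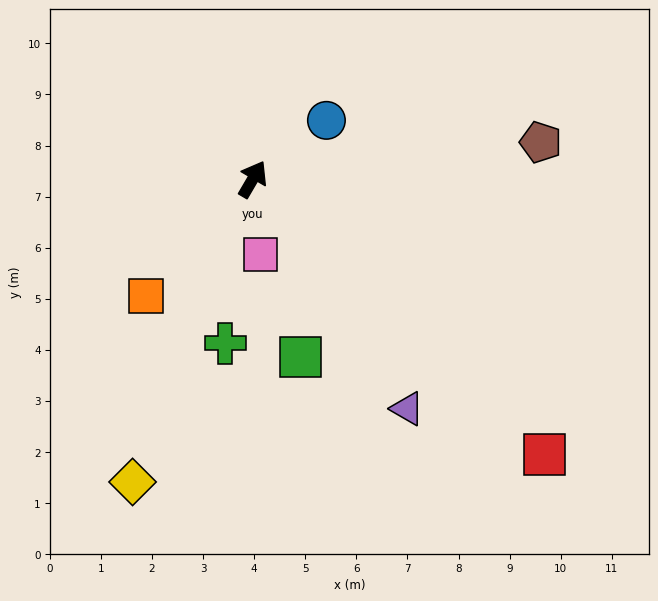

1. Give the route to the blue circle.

turn right 21°, forward 1.8 m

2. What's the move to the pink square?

turn right 144°, forward 1.5 m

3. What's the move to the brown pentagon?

turn right 52°, forward 5.7 m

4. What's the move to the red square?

turn right 103°, forward 7.8 m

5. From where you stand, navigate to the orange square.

turn left 168°, forward 3.1 m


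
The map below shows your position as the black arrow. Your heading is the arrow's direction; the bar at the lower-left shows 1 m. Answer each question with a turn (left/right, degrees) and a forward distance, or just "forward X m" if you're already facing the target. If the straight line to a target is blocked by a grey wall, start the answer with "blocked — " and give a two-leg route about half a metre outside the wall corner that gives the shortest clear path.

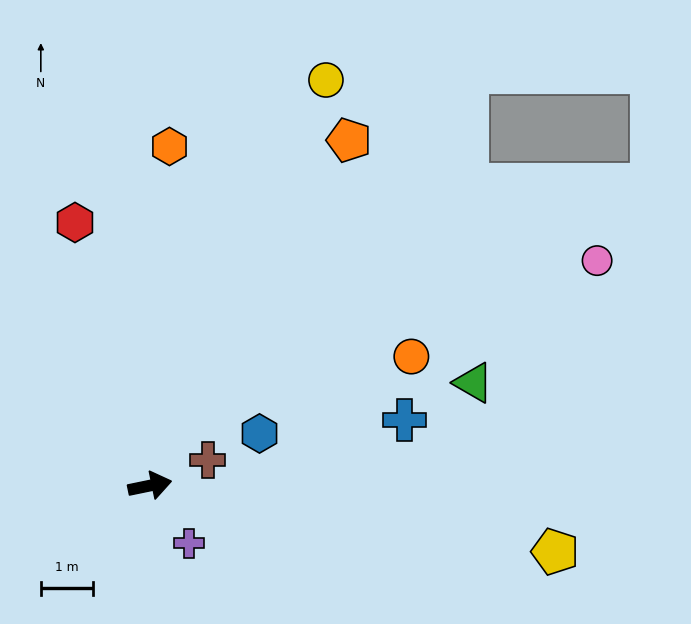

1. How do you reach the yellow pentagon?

turn right 21°, forward 7.9 m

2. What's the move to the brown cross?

turn left 12°, forward 1.2 m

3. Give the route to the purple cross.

turn right 68°, forward 1.3 m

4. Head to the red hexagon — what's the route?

turn left 94°, forward 5.3 m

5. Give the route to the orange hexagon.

turn left 75°, forward 6.6 m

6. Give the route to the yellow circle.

turn left 55°, forward 8.5 m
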